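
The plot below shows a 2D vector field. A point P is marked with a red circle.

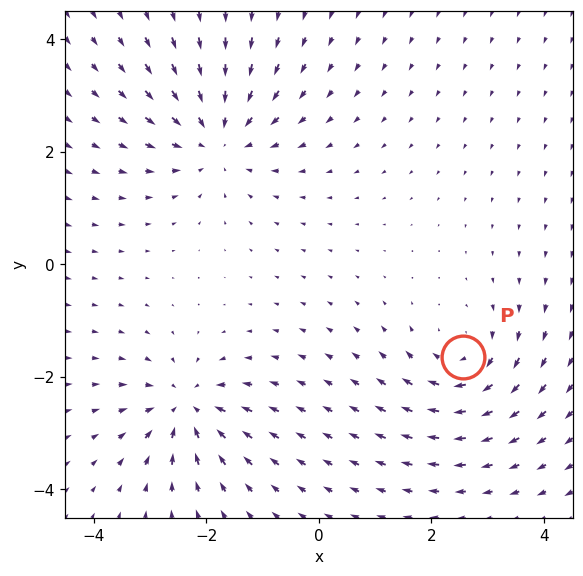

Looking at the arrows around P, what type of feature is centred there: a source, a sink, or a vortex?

At P (2.6, -1.6) the arrows circulate clockwise. Divergence ≈0, curl about -4 — near-zero divergence with nonzero curl is a vortex.

vortex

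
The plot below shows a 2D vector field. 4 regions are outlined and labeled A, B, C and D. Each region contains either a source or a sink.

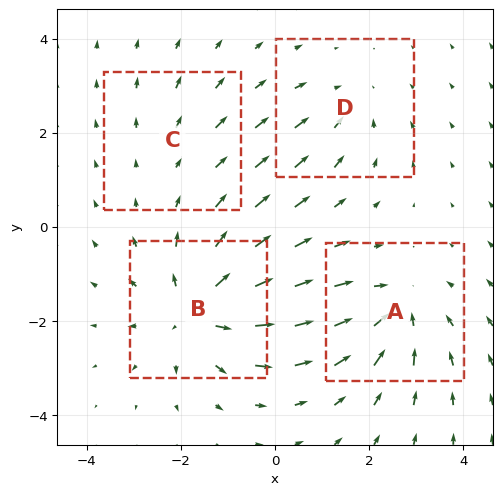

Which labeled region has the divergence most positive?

B

Divergence at each region's feature centre — A: about -4, B: about +6, C: about +2, D: about -3. Region B is most positive.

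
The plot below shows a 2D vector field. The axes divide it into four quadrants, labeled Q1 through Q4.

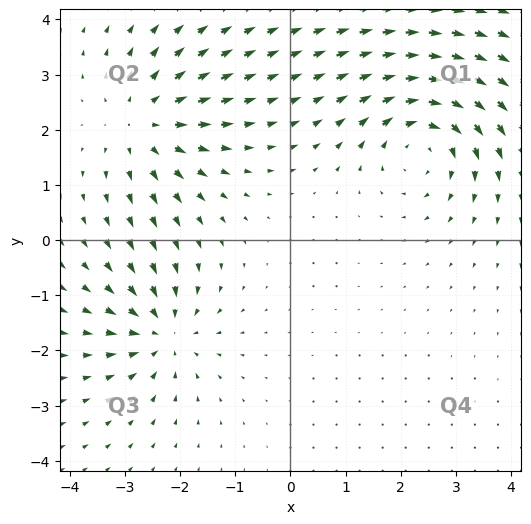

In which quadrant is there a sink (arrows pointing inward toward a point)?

The sink sits at approximately (-2.3, -1.7), which lies in quadrant Q3. The divergence there is about -4, negative as expected for a sink.

Q3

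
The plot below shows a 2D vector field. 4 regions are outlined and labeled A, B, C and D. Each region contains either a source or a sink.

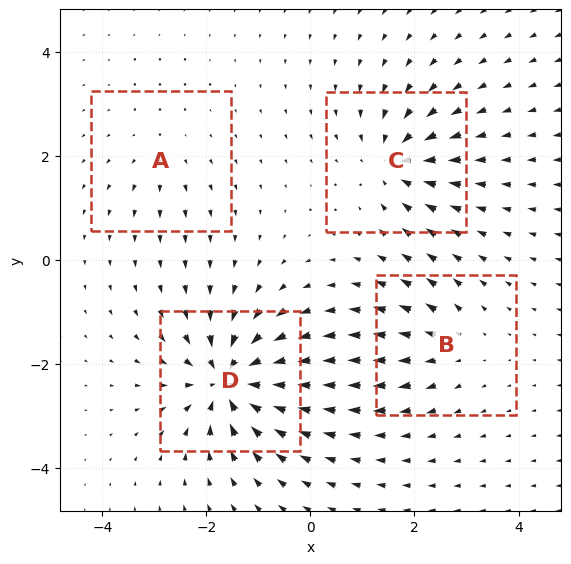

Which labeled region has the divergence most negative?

Divergence at each region's feature centre — A: about +3, B: about +4, C: about -6, D: about -9. Region D is most negative.

D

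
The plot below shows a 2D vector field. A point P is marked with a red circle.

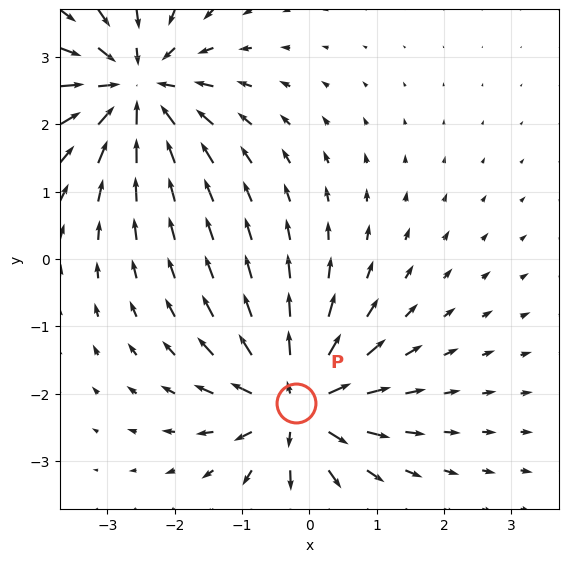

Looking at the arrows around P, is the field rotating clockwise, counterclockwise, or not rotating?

Near P at (-0.2, -2.1) the arrows show no circulation. The curl there is ≈0.

not rotating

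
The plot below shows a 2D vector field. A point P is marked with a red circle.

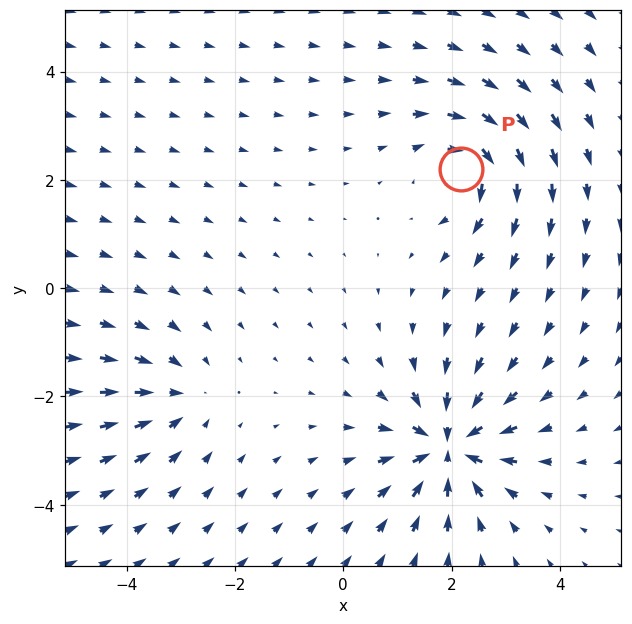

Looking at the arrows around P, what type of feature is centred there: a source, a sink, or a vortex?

vortex

At P (2.2, 2.2) the arrows circulate clockwise. Divergence ≈0, curl about -5 — near-zero divergence with nonzero curl is a vortex.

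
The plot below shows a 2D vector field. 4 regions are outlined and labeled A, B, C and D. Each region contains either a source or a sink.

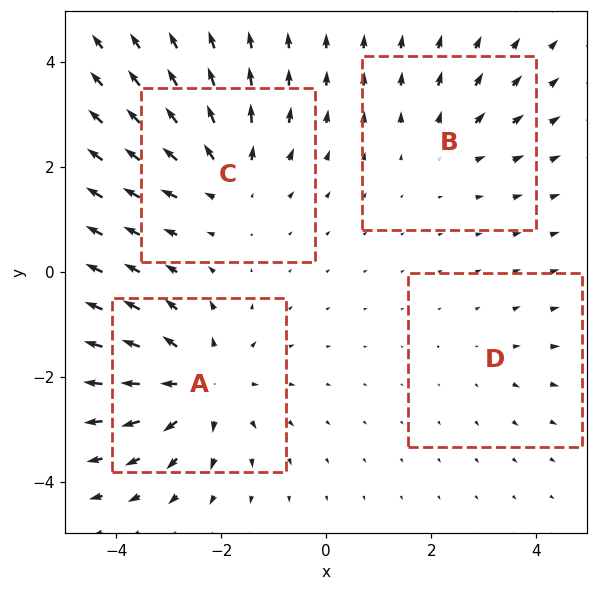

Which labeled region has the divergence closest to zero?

Divergence at each region's feature centre — A: about +6, B: about +3, C: about +5, D: about +2. Region D is closest to zero.

D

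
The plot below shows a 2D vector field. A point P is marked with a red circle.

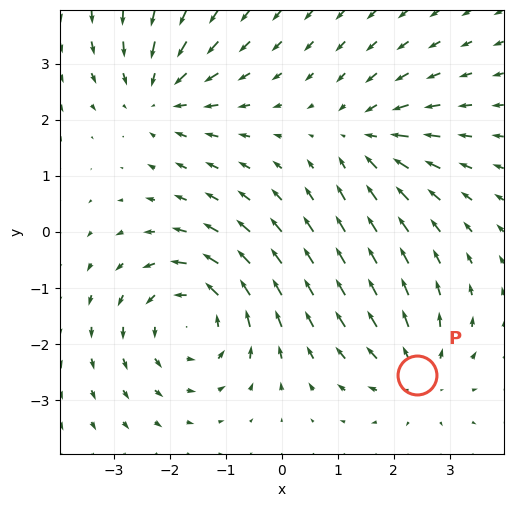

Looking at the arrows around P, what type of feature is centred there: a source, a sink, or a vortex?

source

At P (2.4, -2.6) the arrows spread outward. Divergence about +3, curl ≈0 — positive divergence with near-zero curl is a source.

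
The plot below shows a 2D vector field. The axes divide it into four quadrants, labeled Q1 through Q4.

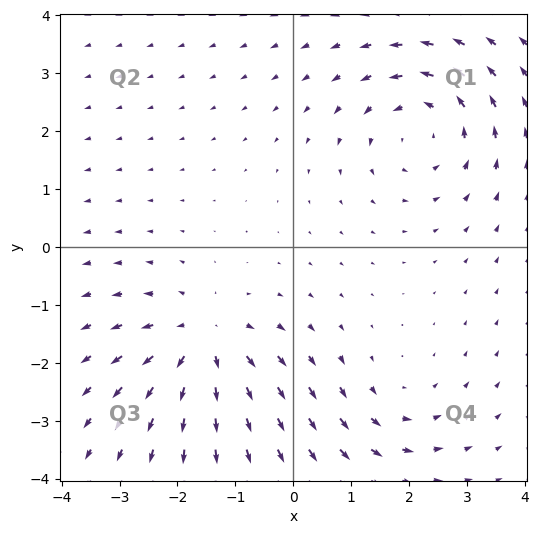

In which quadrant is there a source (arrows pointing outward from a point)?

The source sits at approximately (-1.6, -1.6), which lies in quadrant Q3. The divergence there is about +4, positive as expected for a source.

Q3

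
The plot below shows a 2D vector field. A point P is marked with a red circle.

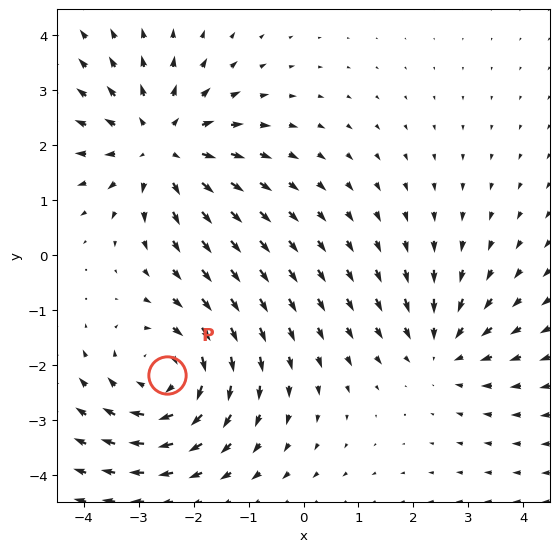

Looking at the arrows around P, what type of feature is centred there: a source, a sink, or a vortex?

vortex

At P (-2.5, -2.2) the arrows circulate clockwise. Divergence ≈0, curl about -4 — near-zero divergence with nonzero curl is a vortex.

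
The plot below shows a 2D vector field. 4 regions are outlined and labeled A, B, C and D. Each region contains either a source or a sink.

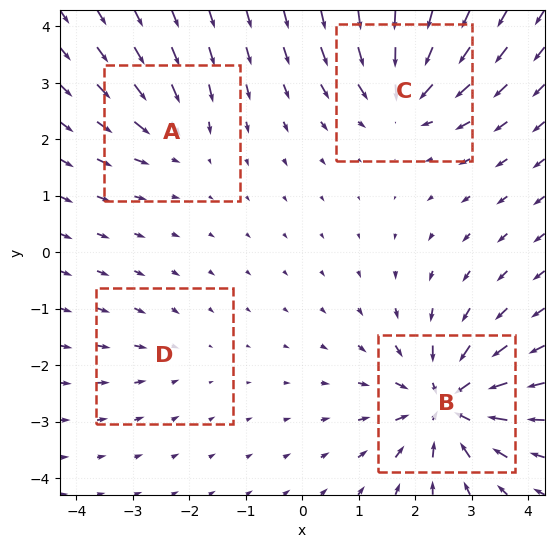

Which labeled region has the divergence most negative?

Divergence at each region's feature centre — A: about -3, B: about -8, C: about -6, D: about -2. Region B is most negative.

B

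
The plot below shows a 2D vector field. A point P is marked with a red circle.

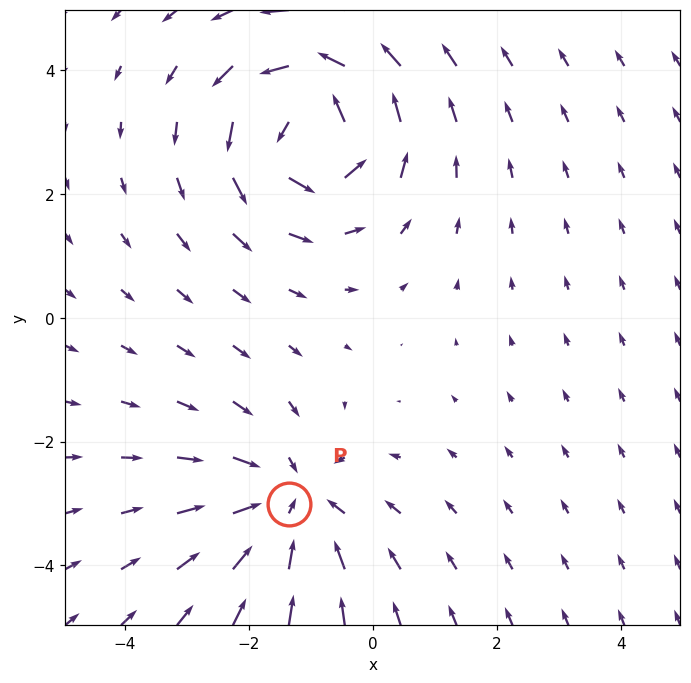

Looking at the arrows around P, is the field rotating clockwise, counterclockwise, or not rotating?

Near P at (-1.3, -3.0) the arrows show no circulation. The curl there is ≈0.

not rotating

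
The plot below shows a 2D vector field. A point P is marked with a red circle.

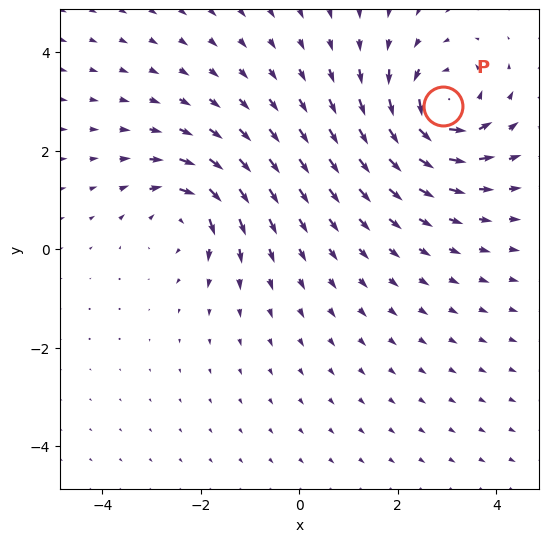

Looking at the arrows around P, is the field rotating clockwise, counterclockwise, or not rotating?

Near P at (2.9, 2.9) the arrows circulate counterclockwise. The curl (z-component) there is about +5; positive curl means counterclockwise rotation.

counterclockwise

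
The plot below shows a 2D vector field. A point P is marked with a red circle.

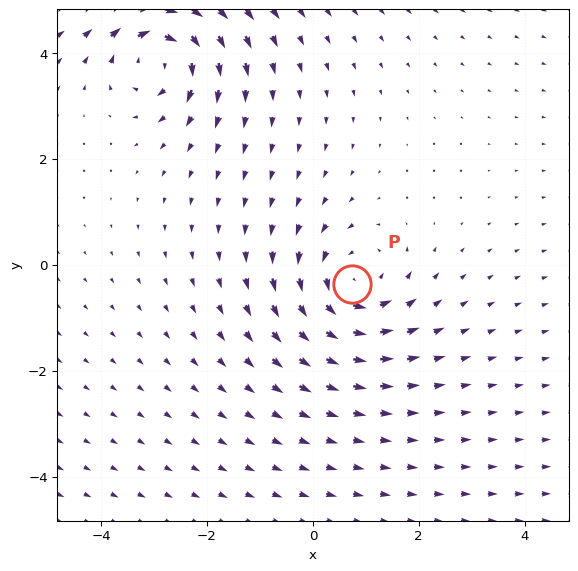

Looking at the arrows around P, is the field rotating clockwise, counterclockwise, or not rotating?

counterclockwise

Near P at (0.7, -0.4) the arrows circulate counterclockwise. The curl (z-component) there is about +3; positive curl means counterclockwise rotation.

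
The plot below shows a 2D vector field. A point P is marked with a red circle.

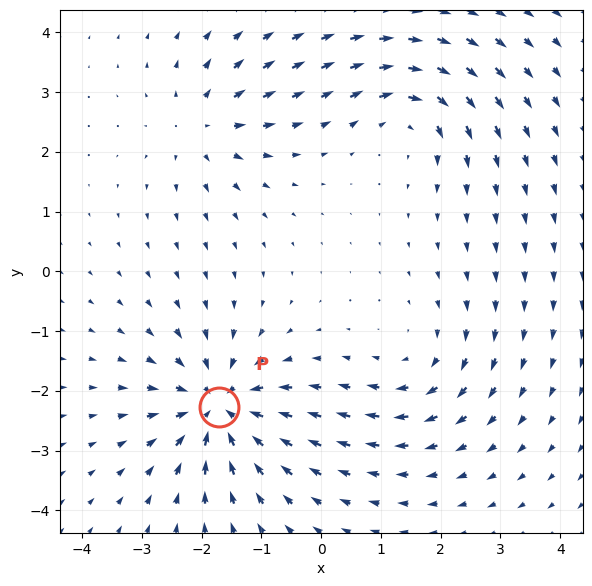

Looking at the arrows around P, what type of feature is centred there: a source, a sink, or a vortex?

At P (-1.7, -2.3) the arrows converge inward. Divergence about -6, curl ≈0 — negative divergence with near-zero curl is a sink.

sink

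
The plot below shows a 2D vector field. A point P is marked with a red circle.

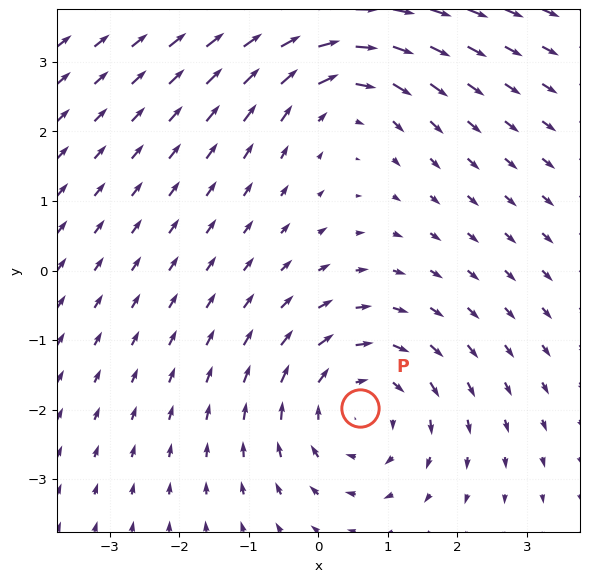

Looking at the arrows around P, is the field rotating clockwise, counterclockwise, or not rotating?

clockwise

Near P at (0.6, -2.0) the arrows circulate clockwise. The curl (z-component) there is about -3; negative curl means clockwise rotation.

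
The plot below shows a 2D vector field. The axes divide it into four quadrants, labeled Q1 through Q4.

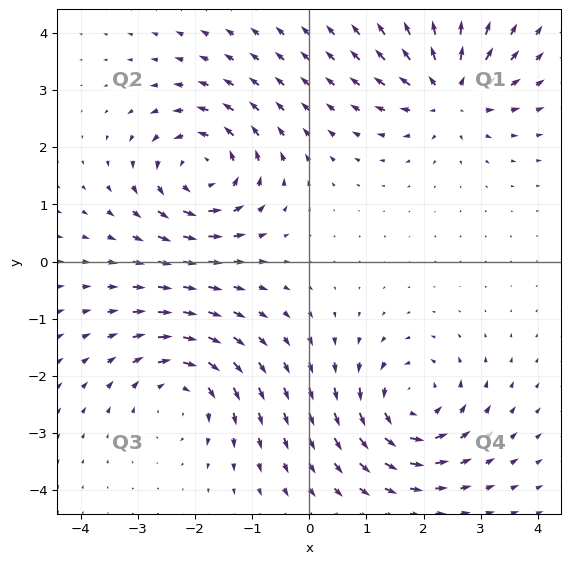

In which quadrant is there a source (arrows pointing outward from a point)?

The source sits at approximately (2.5, 3.0), which lies in quadrant Q1. The divergence there is about +6, positive as expected for a source.

Q1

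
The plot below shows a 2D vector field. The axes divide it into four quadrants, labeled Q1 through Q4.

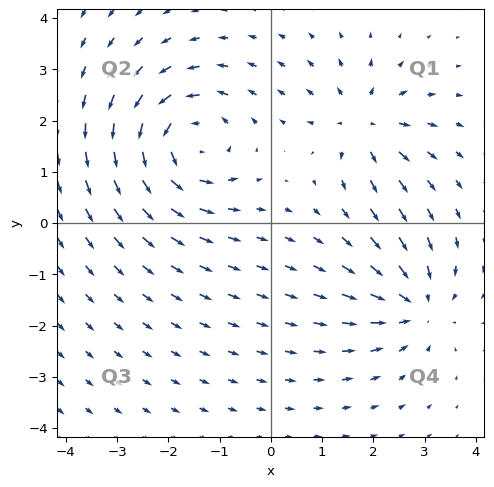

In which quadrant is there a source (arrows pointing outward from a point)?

Q1

The source sits at approximately (1.8, 1.9), which lies in quadrant Q1. The divergence there is about +4, positive as expected for a source.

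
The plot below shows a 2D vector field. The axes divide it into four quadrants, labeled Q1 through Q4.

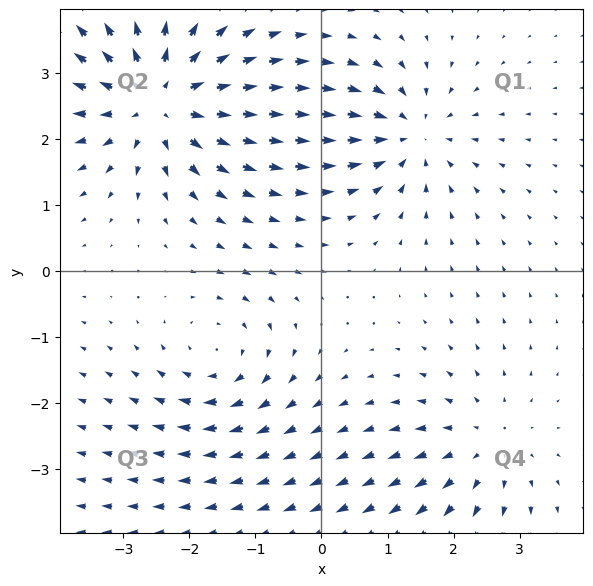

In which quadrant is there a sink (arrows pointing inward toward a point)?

The sink sits at approximately (1.3, 2.1), which lies in quadrant Q1. The divergence there is about -4, negative as expected for a sink.

Q1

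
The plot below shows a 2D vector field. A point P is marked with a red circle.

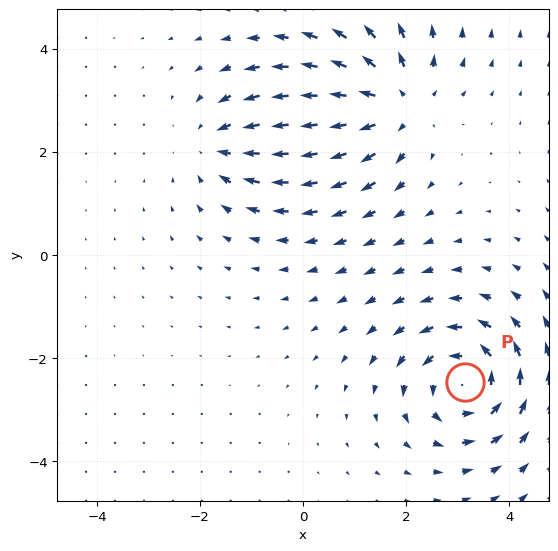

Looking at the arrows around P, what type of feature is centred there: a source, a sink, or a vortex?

At P (3.2, -2.5) the arrows circulate counterclockwise. Divergence ≈0, curl about +5 — near-zero divergence with nonzero curl is a vortex.

vortex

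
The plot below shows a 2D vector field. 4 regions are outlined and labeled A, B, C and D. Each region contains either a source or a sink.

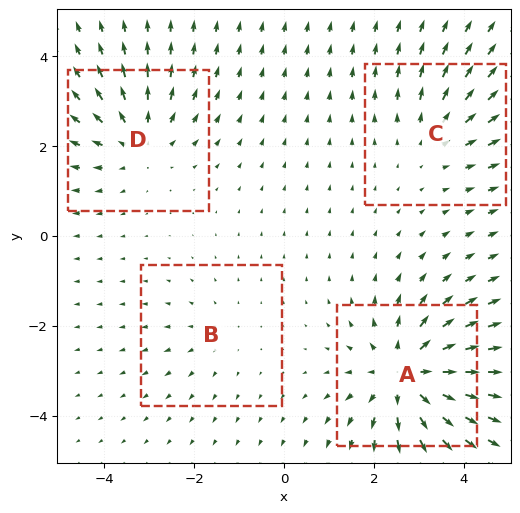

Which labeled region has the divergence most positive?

A

Divergence at each region's feature centre — A: about +7, B: about +2, C: about +3, D: about +4. Region A is most positive.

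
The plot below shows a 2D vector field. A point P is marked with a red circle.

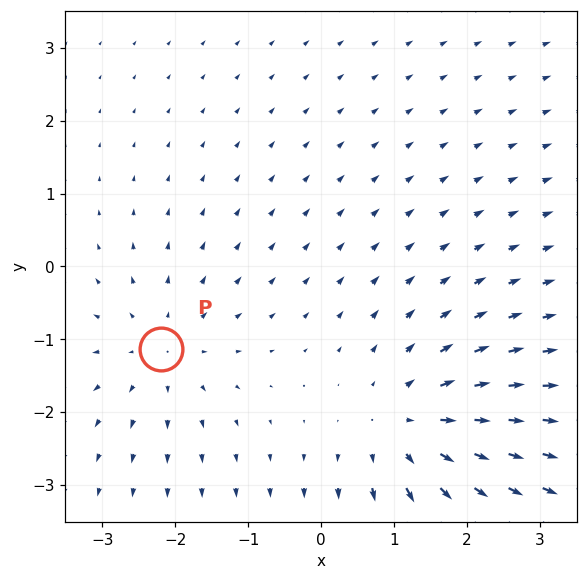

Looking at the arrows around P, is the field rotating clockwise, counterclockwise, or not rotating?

Near P at (-2.2, -1.1) the arrows show no circulation. The curl there is ≈0.

not rotating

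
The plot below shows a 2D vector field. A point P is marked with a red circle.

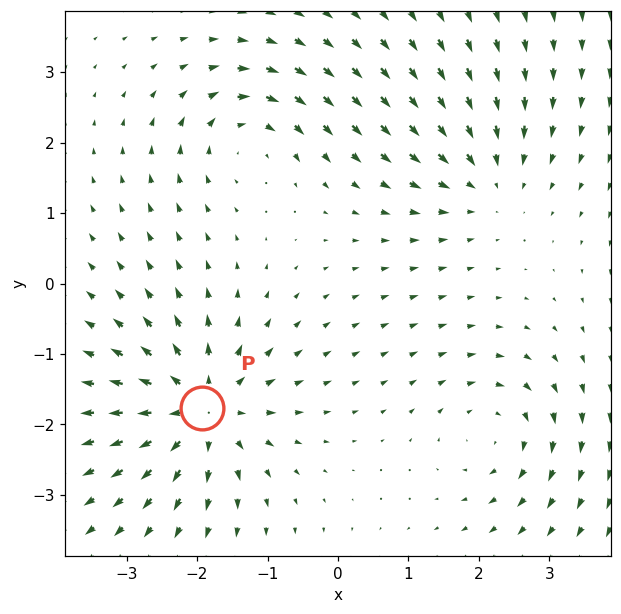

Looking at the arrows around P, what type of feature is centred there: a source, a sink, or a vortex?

At P (-1.9, -1.8) the arrows spread outward. Divergence about +5, curl ≈0 — positive divergence with near-zero curl is a source.

source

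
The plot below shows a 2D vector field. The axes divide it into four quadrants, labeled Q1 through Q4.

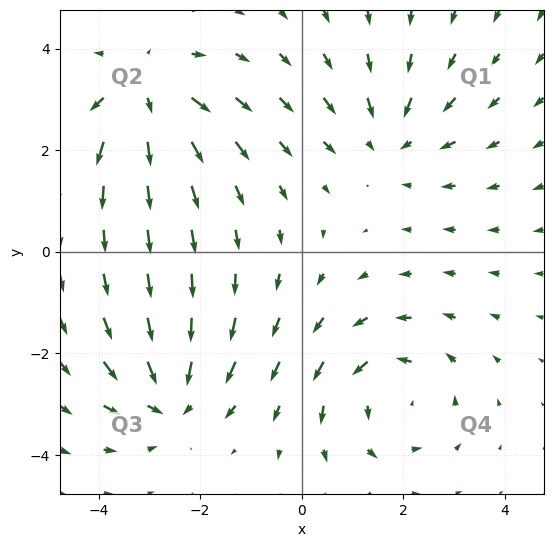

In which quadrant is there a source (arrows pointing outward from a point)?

The source sits at approximately (-3.1, 3.2), which lies in quadrant Q2. The divergence there is about +5, positive as expected for a source.

Q2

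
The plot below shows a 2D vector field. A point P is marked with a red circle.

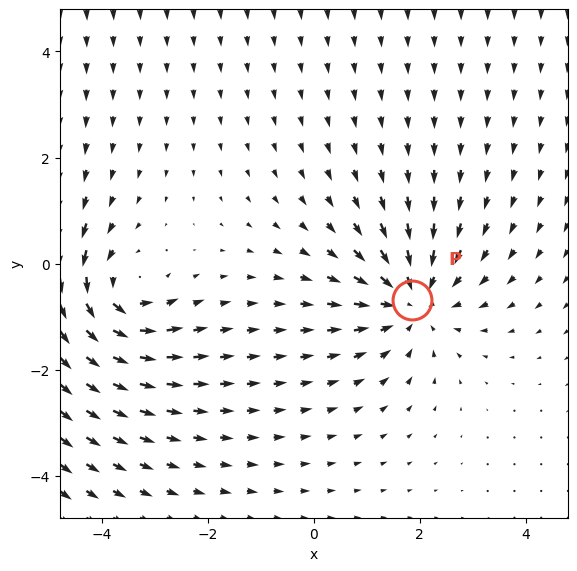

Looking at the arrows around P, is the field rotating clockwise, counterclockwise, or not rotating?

Near P at (1.9, -0.7) the arrows show no circulation. The curl there is ≈0.

not rotating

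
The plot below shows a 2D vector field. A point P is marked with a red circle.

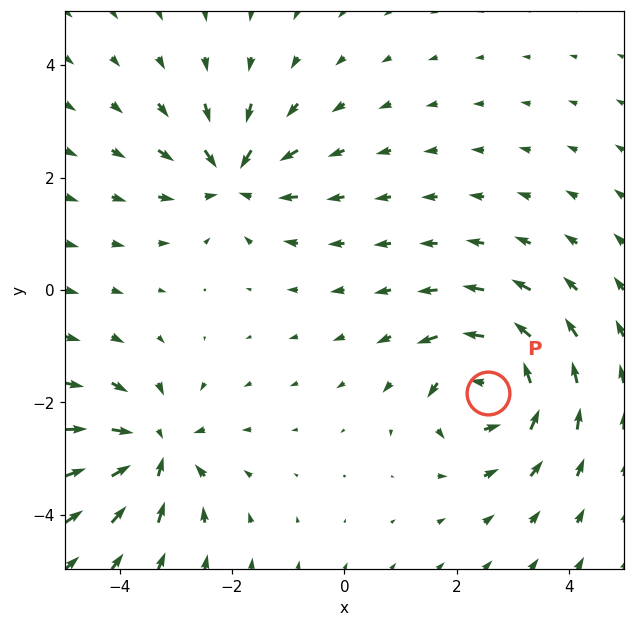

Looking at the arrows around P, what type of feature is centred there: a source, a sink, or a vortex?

vortex

At P (2.6, -1.8) the arrows circulate counterclockwise. Divergence ≈0, curl about +4 — near-zero divergence with nonzero curl is a vortex.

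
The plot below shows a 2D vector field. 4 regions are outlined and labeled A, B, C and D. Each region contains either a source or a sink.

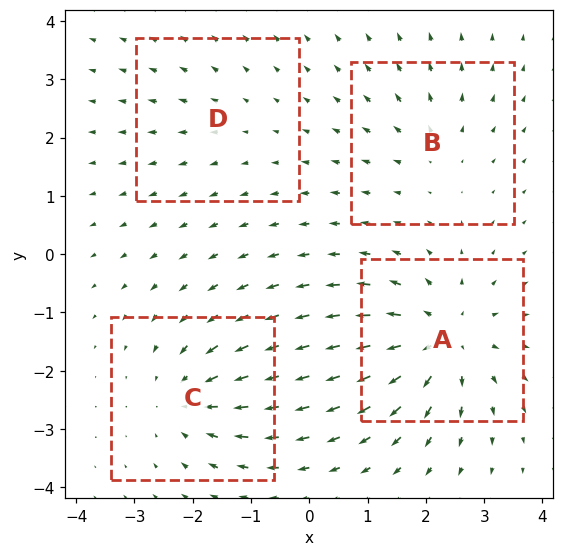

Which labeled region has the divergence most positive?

A

Divergence at each region's feature centre — A: about +7, B: about +3, C: about -5, D: about +2. Region A is most positive.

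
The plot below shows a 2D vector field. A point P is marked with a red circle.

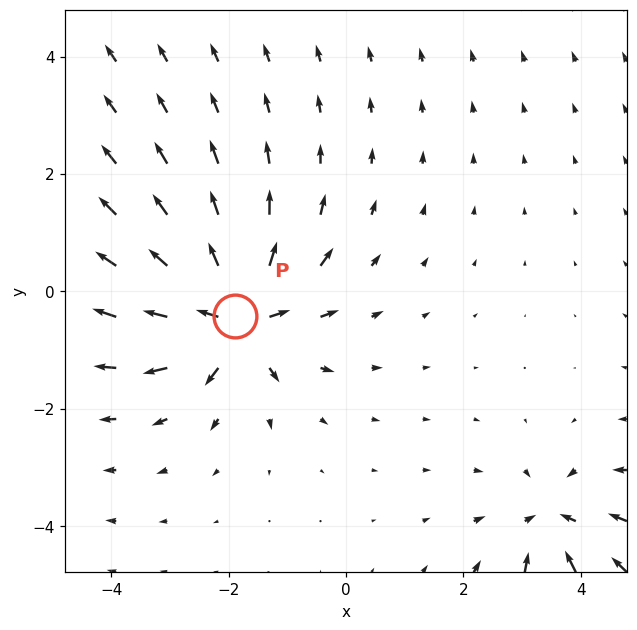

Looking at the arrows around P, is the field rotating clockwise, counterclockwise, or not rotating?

not rotating

Near P at (-1.9, -0.4) the arrows show no circulation. The curl there is ≈0.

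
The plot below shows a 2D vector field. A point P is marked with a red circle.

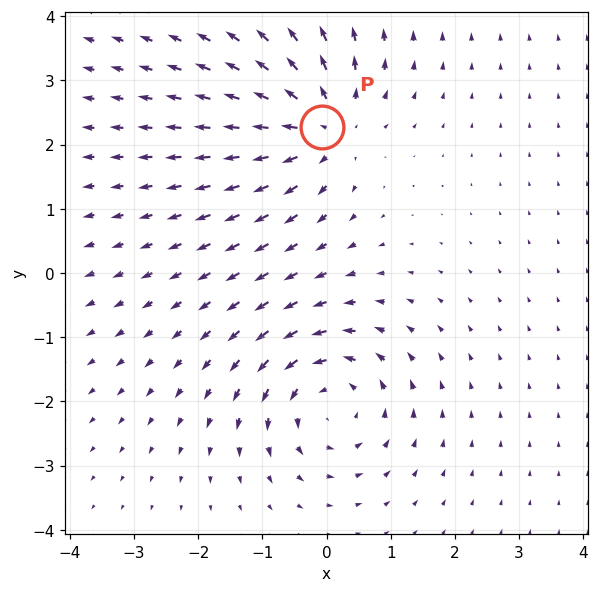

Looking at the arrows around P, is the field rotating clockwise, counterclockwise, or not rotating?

not rotating

Near P at (-0.1, 2.3) the arrows show no circulation. The curl there is ≈0.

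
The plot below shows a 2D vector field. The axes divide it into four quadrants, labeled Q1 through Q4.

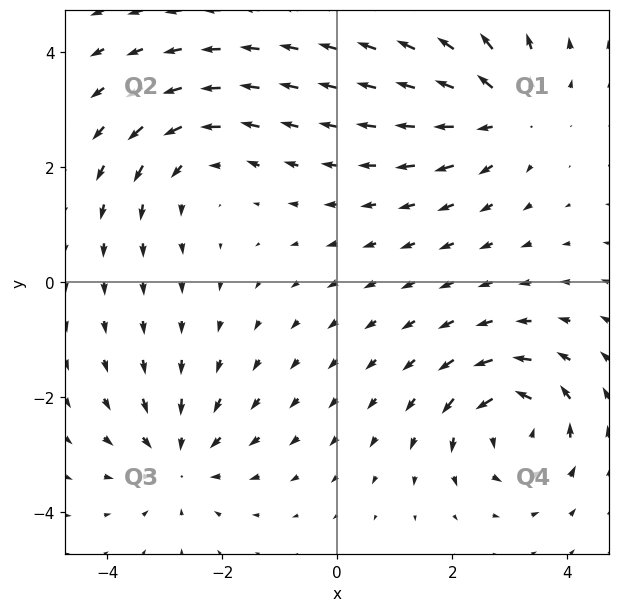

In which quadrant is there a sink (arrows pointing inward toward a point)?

Q3

The sink sits at approximately (-2.7, -3.1), which lies in quadrant Q3. The divergence there is about -3, negative as expected for a sink.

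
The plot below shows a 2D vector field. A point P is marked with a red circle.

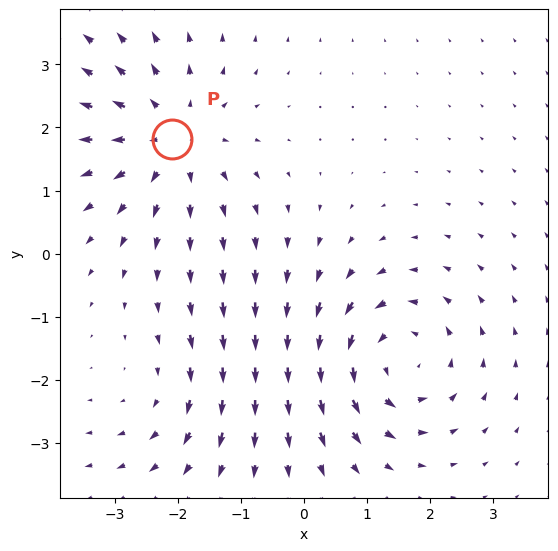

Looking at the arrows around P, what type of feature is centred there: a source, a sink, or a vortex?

source

At P (-2.1, 1.8) the arrows spread outward. Divergence about +4, curl ≈0 — positive divergence with near-zero curl is a source.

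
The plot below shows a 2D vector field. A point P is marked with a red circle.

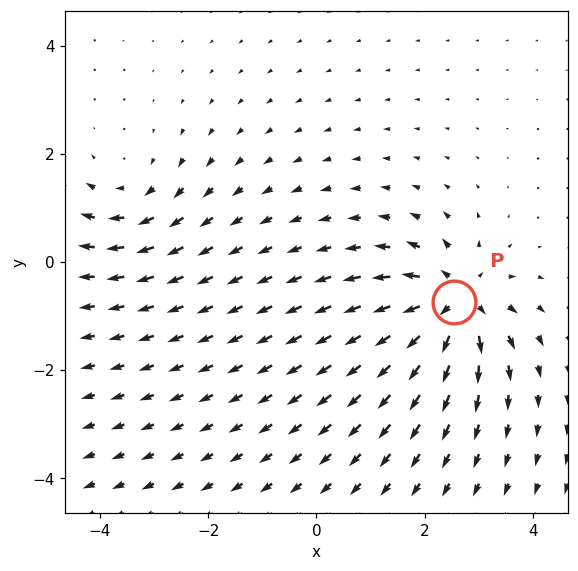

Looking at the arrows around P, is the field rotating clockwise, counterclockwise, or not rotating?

not rotating

Near P at (2.5, -0.7) the arrows show no circulation. The curl there is ≈0.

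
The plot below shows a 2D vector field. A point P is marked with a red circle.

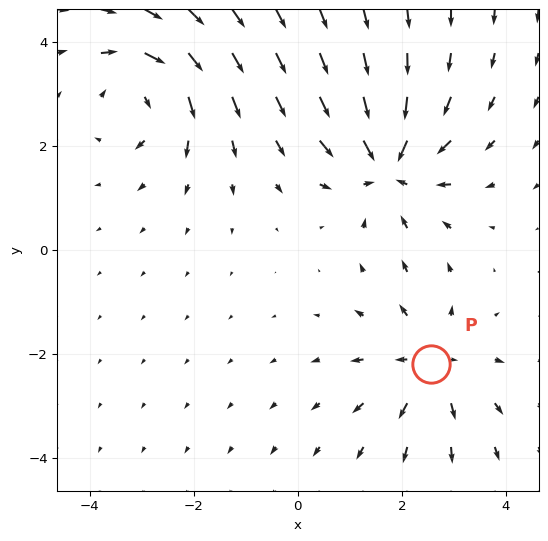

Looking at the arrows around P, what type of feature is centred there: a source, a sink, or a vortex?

At P (2.6, -2.2) the arrows spread outward. Divergence about +4, curl ≈0 — positive divergence with near-zero curl is a source.

source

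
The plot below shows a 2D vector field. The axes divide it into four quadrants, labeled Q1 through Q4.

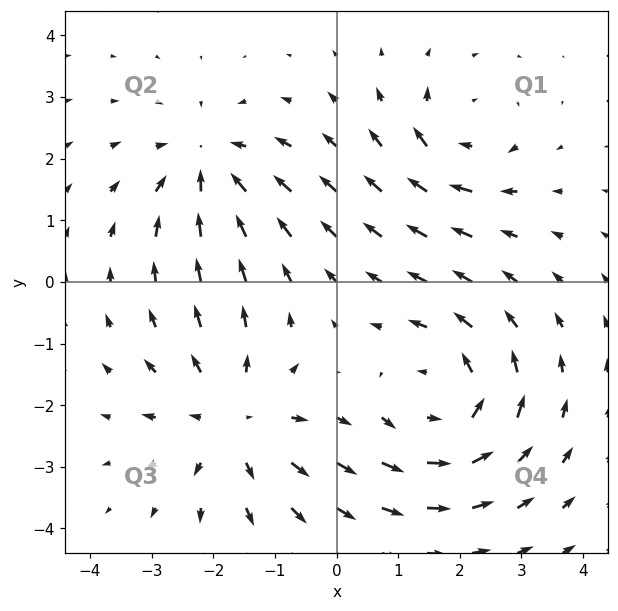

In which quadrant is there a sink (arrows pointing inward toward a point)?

The sink sits at approximately (-2.1, 1.9), which lies in quadrant Q2. The divergence there is about -4, negative as expected for a sink.

Q2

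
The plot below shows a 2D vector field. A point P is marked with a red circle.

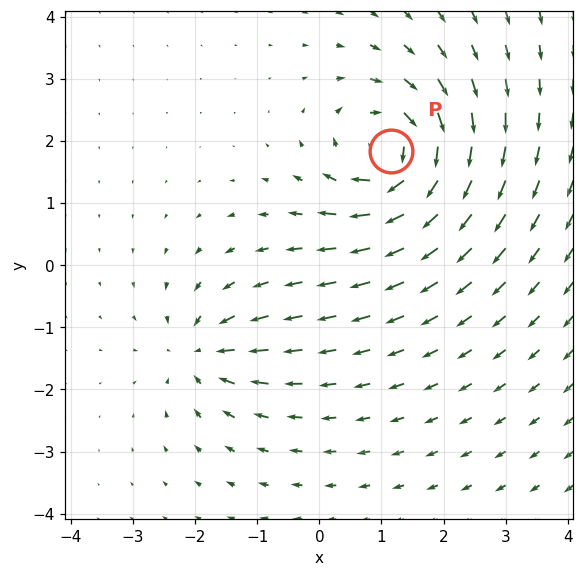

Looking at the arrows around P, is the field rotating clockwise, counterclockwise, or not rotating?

Near P at (1.2, 1.8) the arrows circulate clockwise. The curl (z-component) there is about -6; negative curl means clockwise rotation.

clockwise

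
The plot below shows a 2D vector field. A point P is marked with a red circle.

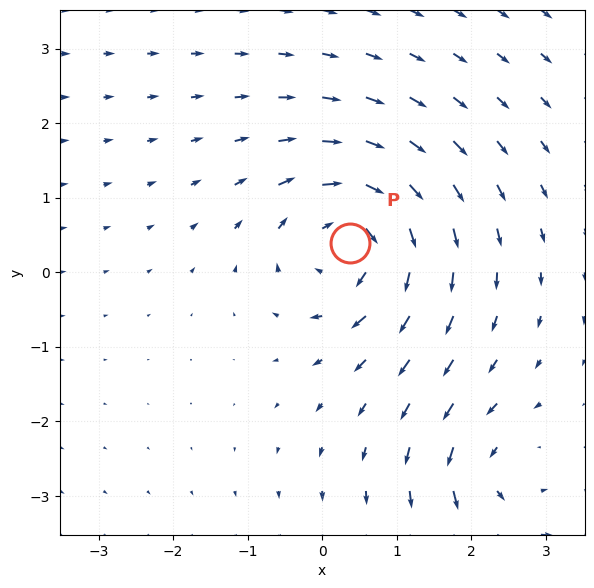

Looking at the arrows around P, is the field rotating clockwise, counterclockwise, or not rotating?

Near P at (0.4, 0.4) the arrows circulate clockwise. The curl (z-component) there is about -6; negative curl means clockwise rotation.

clockwise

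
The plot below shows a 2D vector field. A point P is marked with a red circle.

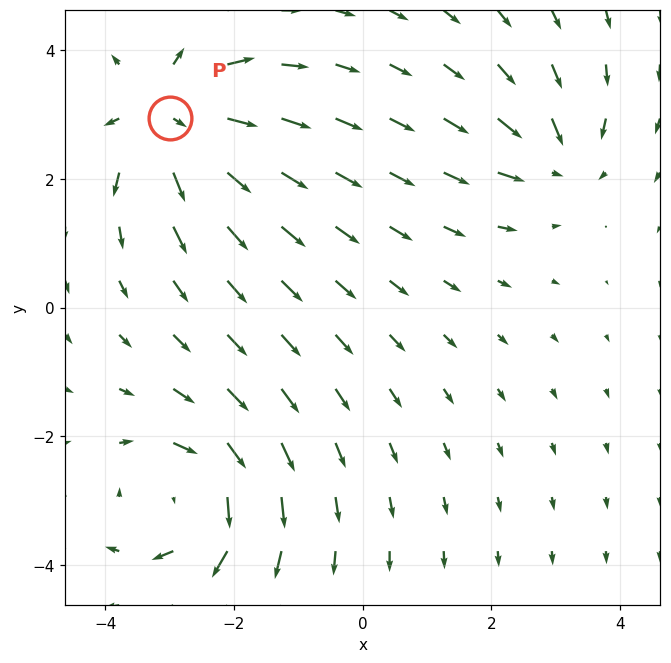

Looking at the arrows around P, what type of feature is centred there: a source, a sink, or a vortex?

At P (-3.0, 3.0) the arrows spread outward. Divergence about +6, curl ≈0 — positive divergence with near-zero curl is a source.

source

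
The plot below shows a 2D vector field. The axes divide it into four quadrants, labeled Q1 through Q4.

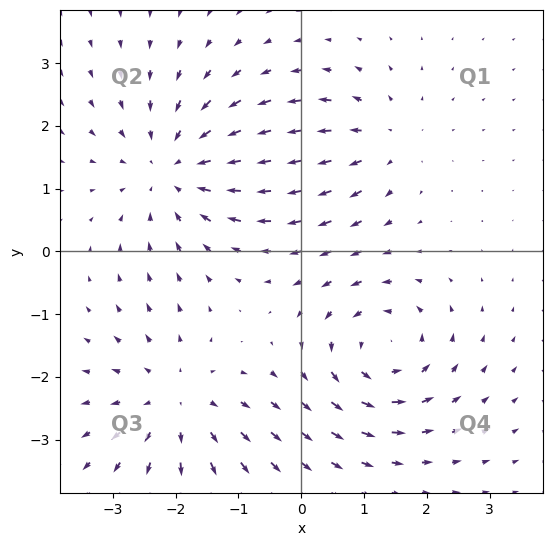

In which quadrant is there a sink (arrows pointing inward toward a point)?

Q2

The sink sits at approximately (-2.0, 1.3), which lies in quadrant Q2. The divergence there is about -4, negative as expected for a sink.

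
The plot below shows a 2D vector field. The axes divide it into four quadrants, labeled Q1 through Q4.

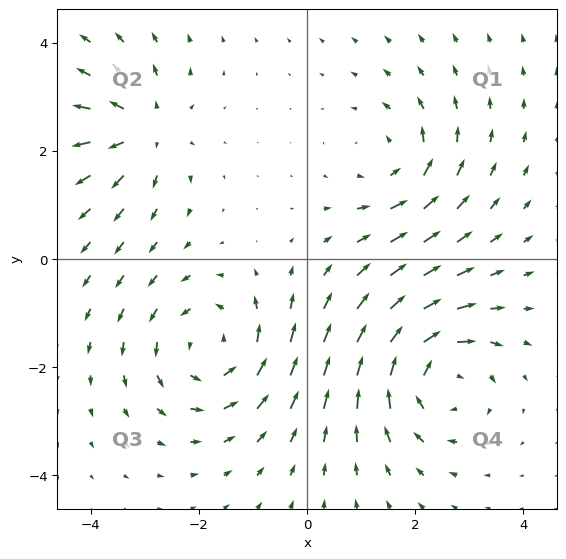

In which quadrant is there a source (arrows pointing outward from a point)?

Q2

The source sits at approximately (-3.0, 2.4), which lies in quadrant Q2. The divergence there is about +4, positive as expected for a source.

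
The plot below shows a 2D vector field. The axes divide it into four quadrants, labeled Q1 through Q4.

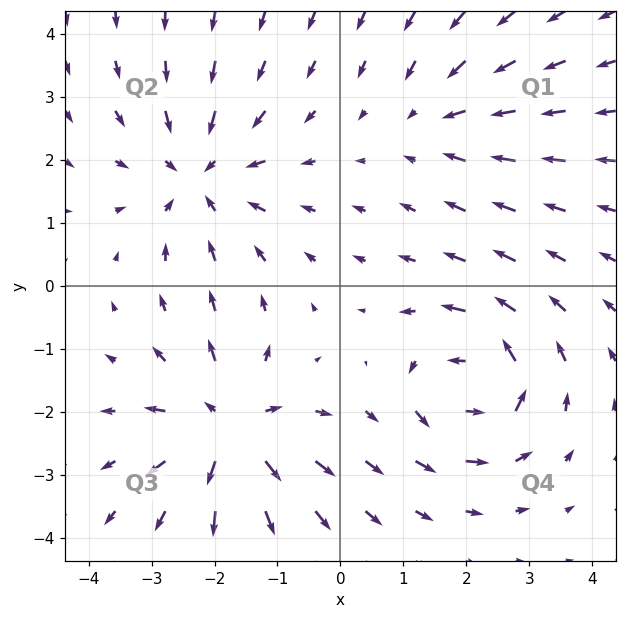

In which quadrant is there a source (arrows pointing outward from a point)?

The source sits at approximately (-1.8, -2.3), which lies in quadrant Q3. The divergence there is about +6, positive as expected for a source.

Q3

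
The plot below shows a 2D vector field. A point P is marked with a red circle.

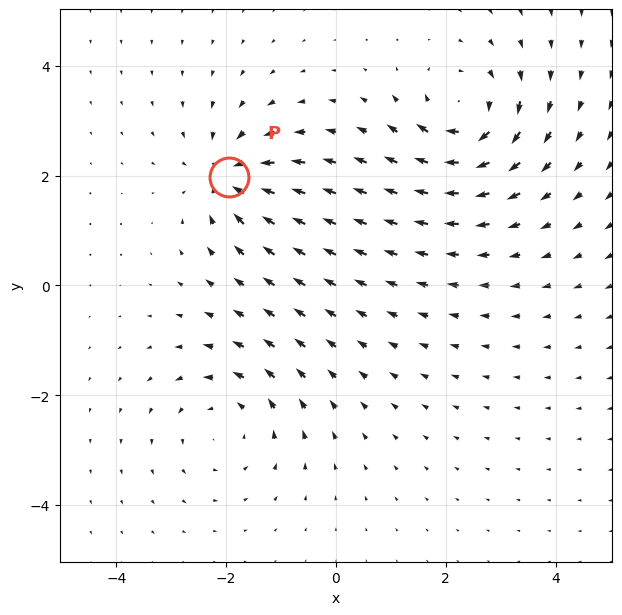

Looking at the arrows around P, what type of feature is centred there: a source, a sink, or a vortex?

sink

At P (-1.9, 2.0) the arrows converge inward. Divergence about -5, curl ≈0 — negative divergence with near-zero curl is a sink.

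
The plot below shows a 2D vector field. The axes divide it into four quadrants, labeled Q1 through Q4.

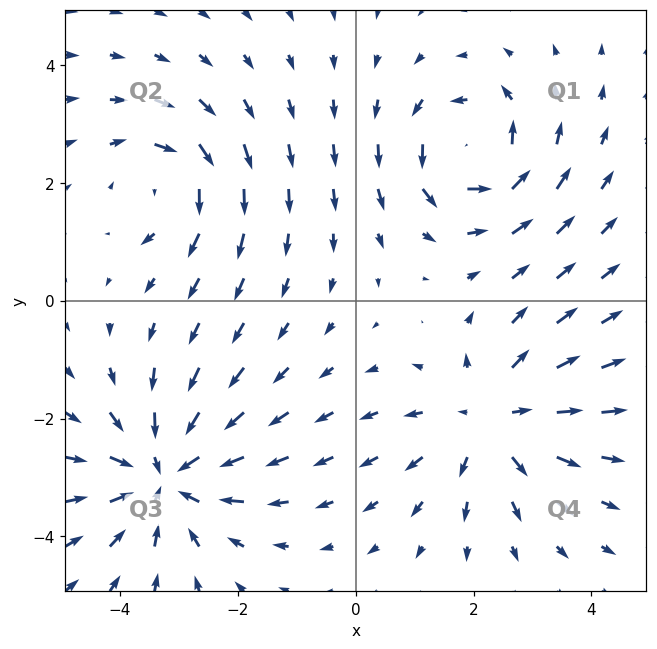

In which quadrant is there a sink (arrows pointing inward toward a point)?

Q3

The sink sits at approximately (-3.2, -3.0), which lies in quadrant Q3. The divergence there is about -5, negative as expected for a sink.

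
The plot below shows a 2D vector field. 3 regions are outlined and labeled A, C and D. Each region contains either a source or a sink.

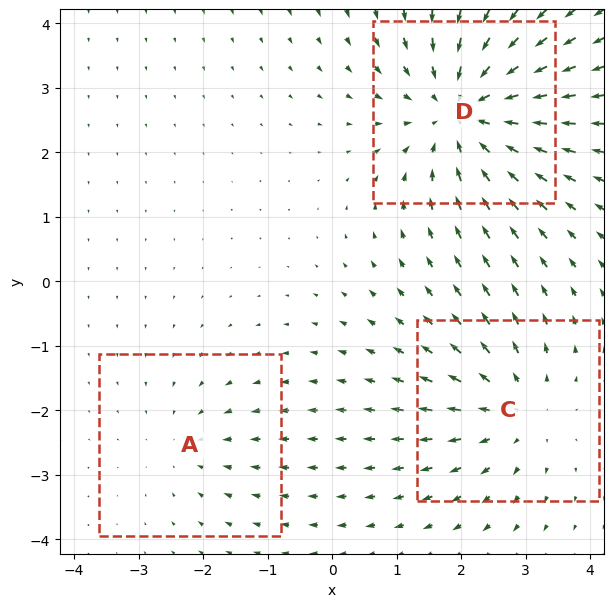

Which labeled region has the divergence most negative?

D

Divergence at each region's feature centre — A: about -2, C: about +3, D: about -5. Region D is most negative.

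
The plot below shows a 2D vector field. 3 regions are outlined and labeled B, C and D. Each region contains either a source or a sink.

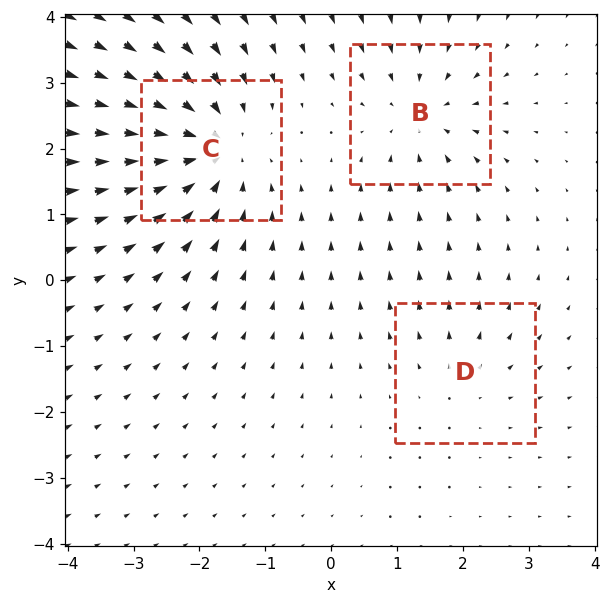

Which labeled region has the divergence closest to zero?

Divergence at each region's feature centre — B: about -3, C: about -5, D: about +2. Region D is closest to zero.

D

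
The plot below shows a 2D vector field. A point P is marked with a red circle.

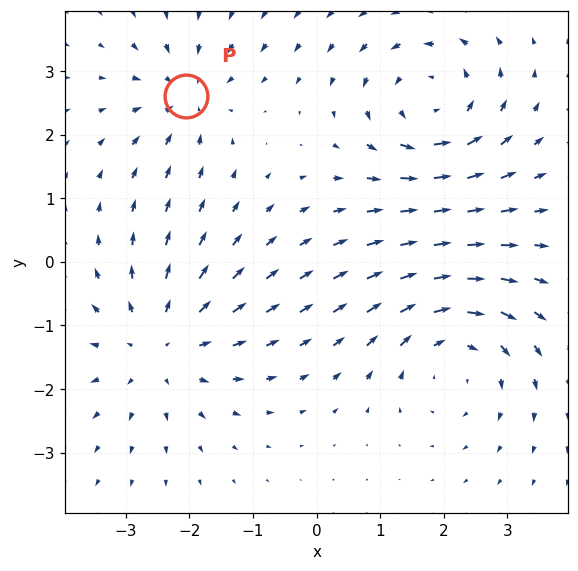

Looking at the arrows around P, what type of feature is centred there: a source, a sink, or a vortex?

At P (-2.1, 2.6) the arrows converge inward. Divergence about -4, curl ≈0 — negative divergence with near-zero curl is a sink.

sink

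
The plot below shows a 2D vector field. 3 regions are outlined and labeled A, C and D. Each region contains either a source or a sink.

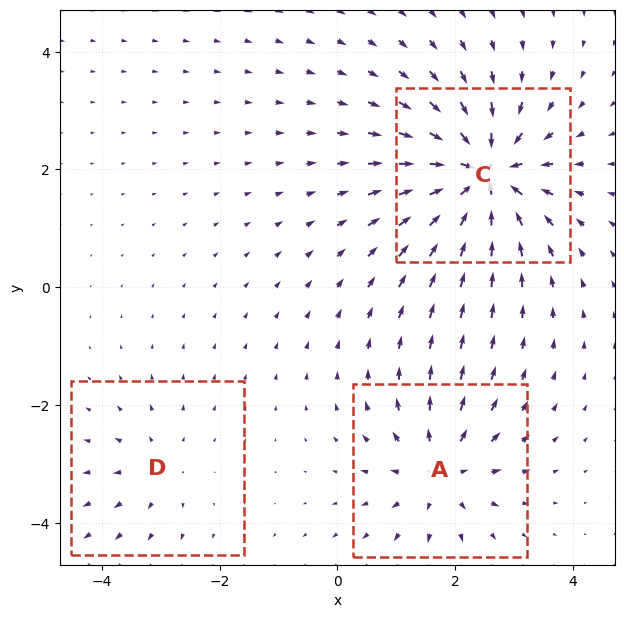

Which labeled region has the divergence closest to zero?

D

Divergence at each region's feature centre — A: about +4, C: about -7, D: about +2. Region D is closest to zero.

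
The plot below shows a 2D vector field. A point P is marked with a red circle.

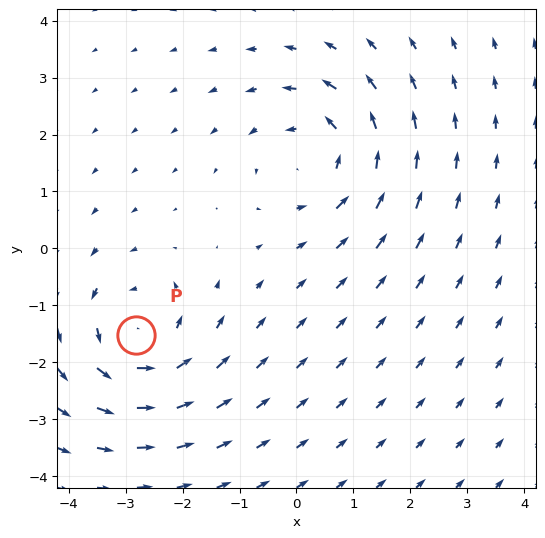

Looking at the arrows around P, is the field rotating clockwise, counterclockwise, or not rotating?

counterclockwise

Near P at (-2.8, -1.5) the arrows circulate counterclockwise. The curl (z-component) there is about +3; positive curl means counterclockwise rotation.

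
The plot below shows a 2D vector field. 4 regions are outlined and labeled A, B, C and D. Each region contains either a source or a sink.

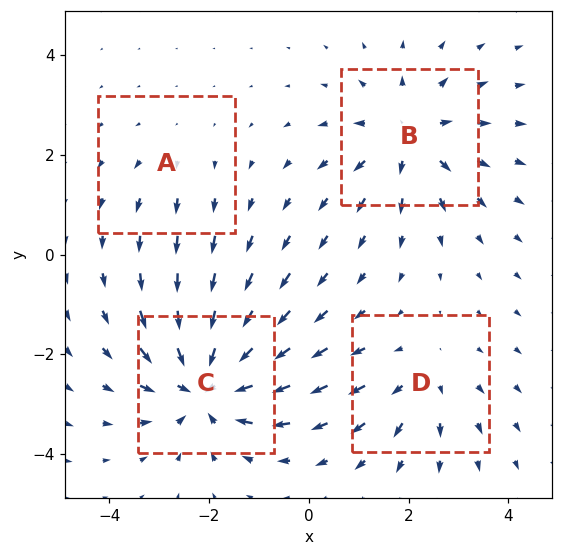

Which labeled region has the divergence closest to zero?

Divergence at each region's feature centre — A: about +2, B: about +5, C: about -7, D: about +3. Region A is closest to zero.

A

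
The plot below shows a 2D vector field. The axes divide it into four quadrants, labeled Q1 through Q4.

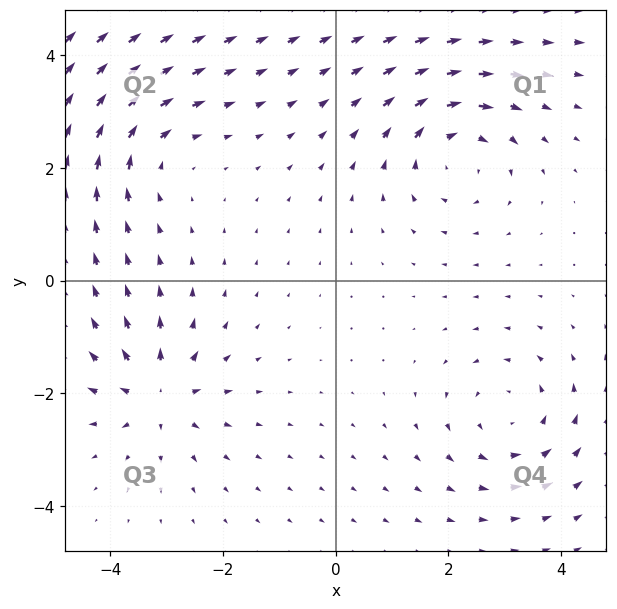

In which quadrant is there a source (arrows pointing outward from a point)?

Q3

The source sits at approximately (-3.1, -2.0), which lies in quadrant Q3. The divergence there is about +4, positive as expected for a source.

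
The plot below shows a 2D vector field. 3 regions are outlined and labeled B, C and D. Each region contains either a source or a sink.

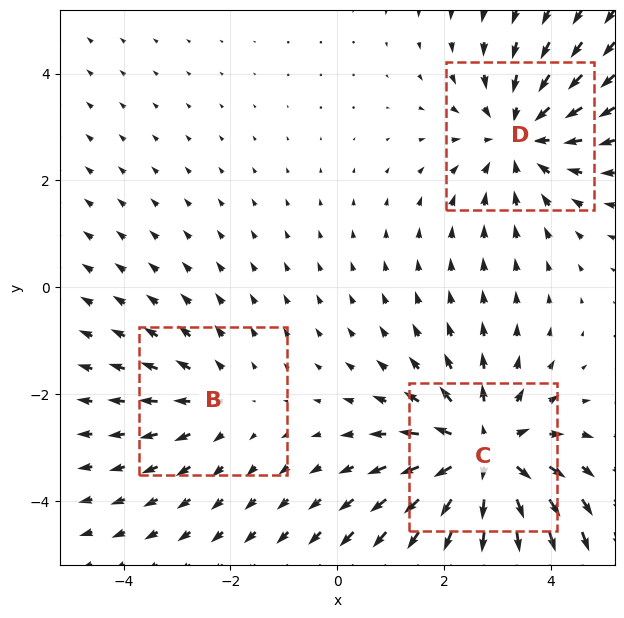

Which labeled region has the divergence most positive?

Divergence at each region's feature centre — B: about +2, C: about +4, D: about -3. Region C is most positive.

C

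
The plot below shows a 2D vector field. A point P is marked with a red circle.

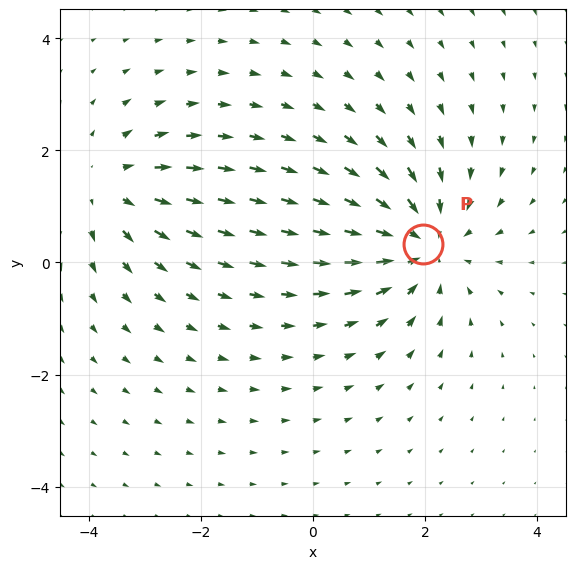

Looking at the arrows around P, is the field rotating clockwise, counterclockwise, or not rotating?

not rotating

Near P at (2.0, 0.3) the arrows show no circulation. The curl there is ≈0.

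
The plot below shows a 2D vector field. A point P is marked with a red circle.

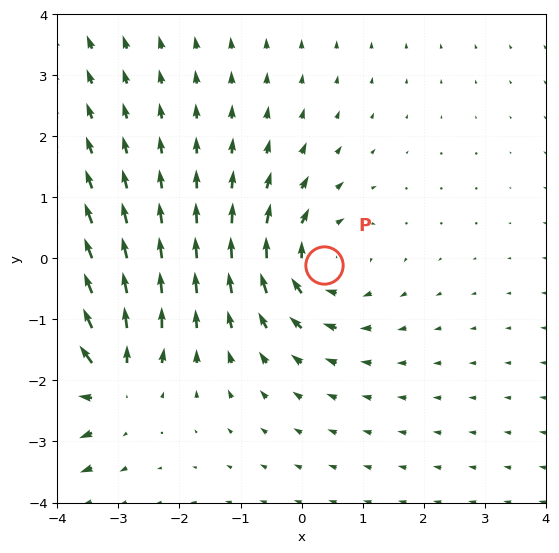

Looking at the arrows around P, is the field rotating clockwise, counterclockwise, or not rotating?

Near P at (0.4, -0.1) the arrows circulate clockwise. The curl (z-component) there is about -3; negative curl means clockwise rotation.

clockwise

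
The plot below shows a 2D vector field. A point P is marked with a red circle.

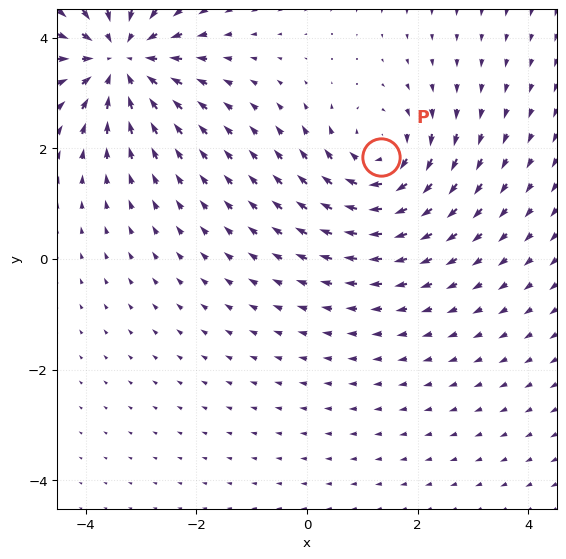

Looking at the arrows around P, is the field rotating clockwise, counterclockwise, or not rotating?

clockwise

Near P at (1.3, 1.8) the arrows circulate clockwise. The curl (z-component) there is about -3; negative curl means clockwise rotation.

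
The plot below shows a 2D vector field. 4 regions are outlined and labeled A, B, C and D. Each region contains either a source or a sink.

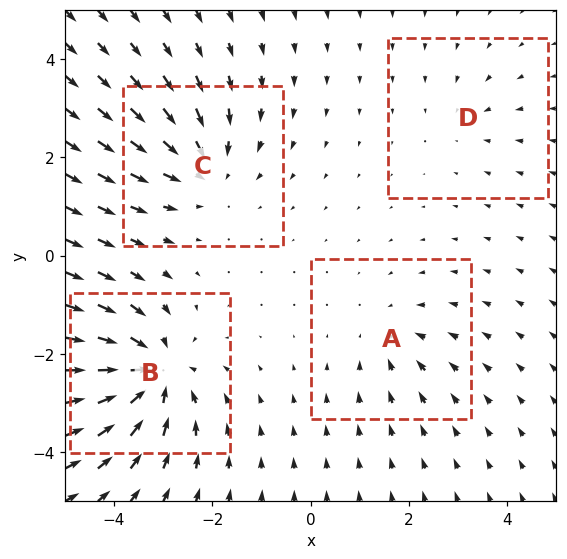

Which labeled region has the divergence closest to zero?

Divergence at each region's feature centre — A: about -3, B: about -7, C: about -5, D: about -2. Region D is closest to zero.

D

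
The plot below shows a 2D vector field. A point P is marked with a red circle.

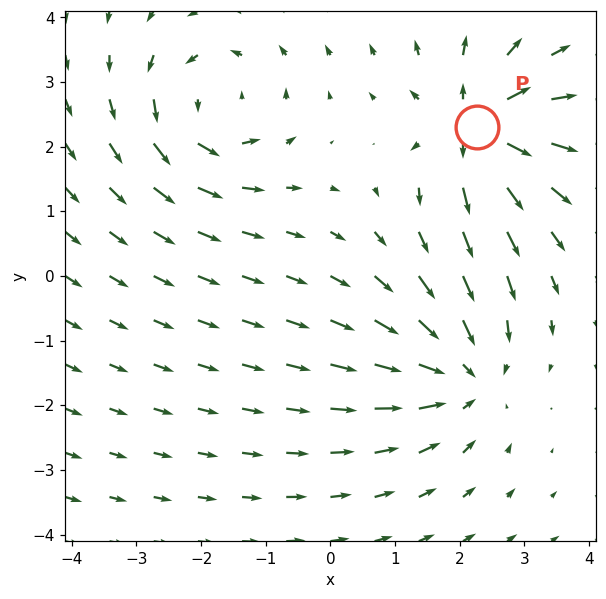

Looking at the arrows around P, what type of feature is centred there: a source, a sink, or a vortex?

At P (2.3, 2.3) the arrows spread outward. Divergence about +6, curl ≈0 — positive divergence with near-zero curl is a source.

source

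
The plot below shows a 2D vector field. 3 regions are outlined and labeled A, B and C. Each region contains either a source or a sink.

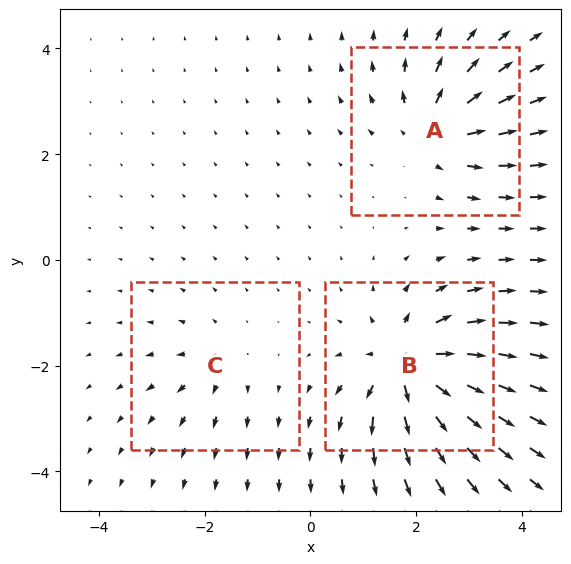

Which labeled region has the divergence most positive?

Divergence at each region's feature centre — A: about +4, B: about +6, C: about +2. Region B is most positive.

B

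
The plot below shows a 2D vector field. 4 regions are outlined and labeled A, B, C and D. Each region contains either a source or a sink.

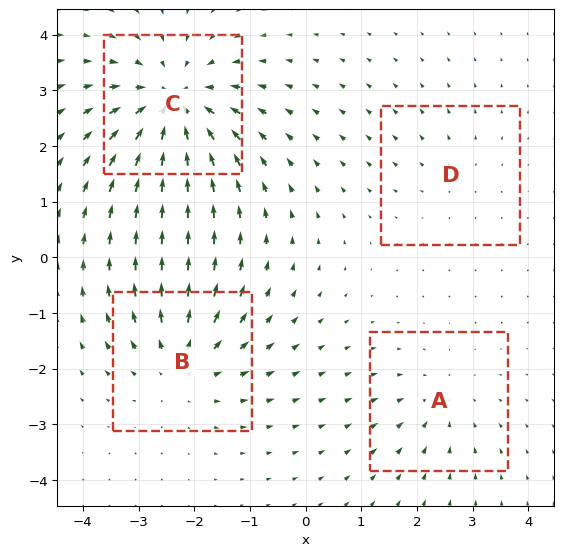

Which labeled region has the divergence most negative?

C

Divergence at each region's feature centre — A: about -3, B: about +4, C: about -6, D: about +2. Region C is most negative.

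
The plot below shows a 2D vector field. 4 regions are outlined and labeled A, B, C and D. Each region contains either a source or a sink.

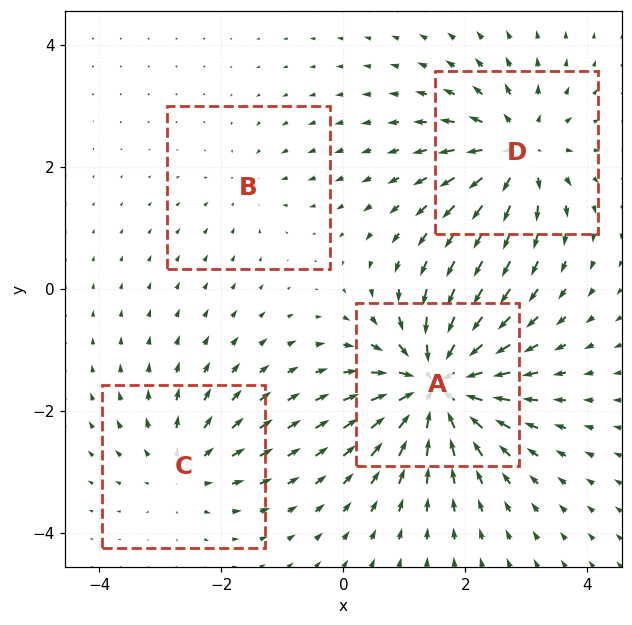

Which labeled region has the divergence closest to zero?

Divergence at each region's feature centre — A: about -9, B: about -2, C: about +4, D: about +6. Region B is closest to zero.

B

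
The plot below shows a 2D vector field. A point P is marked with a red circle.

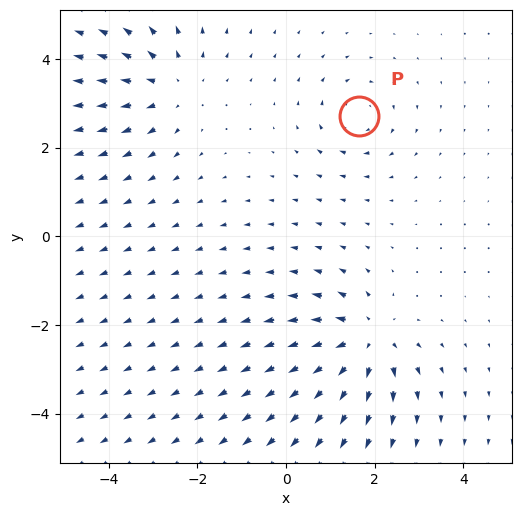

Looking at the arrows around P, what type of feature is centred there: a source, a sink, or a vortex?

vortex

At P (1.6, 2.7) the arrows circulate clockwise. Divergence ≈0, curl about -3 — near-zero divergence with nonzero curl is a vortex.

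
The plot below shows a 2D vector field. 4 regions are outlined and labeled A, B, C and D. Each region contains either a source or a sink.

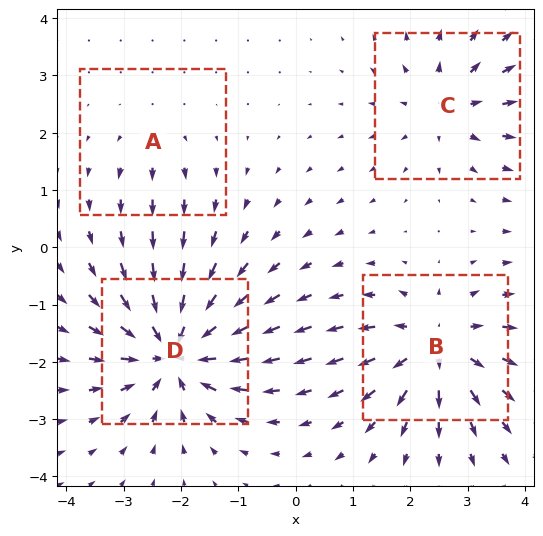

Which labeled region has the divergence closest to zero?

A

Divergence at each region's feature centre — A: about +2, B: about +6, C: about +4, D: about -8. Region A is closest to zero.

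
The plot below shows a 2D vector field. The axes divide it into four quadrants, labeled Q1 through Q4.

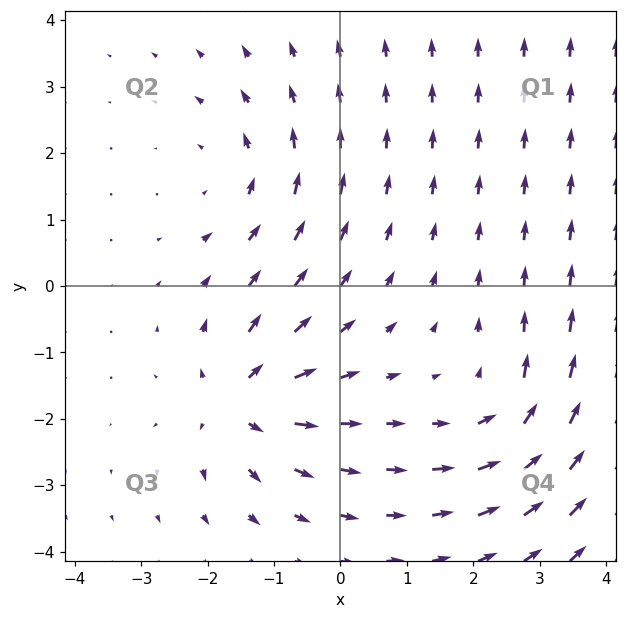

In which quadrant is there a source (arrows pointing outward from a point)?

Q3

The source sits at approximately (-1.5, -1.8), which lies in quadrant Q3. The divergence there is about +5, positive as expected for a source.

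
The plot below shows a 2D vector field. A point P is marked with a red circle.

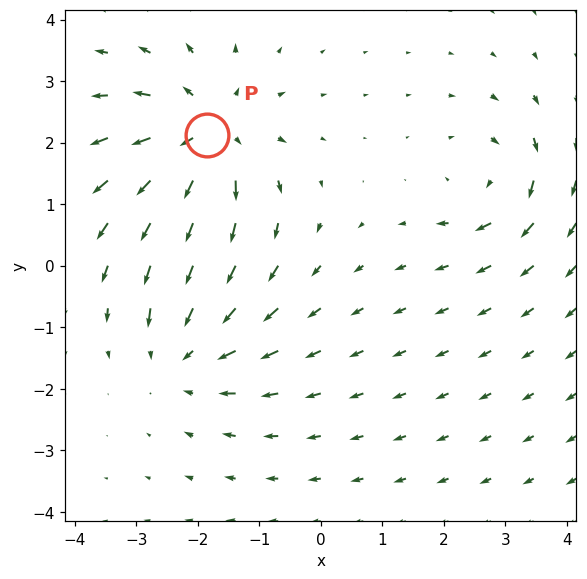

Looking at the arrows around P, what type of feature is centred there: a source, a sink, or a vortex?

At P (-1.8, 2.1) the arrows spread outward. Divergence about +4, curl ≈0 — positive divergence with near-zero curl is a source.

source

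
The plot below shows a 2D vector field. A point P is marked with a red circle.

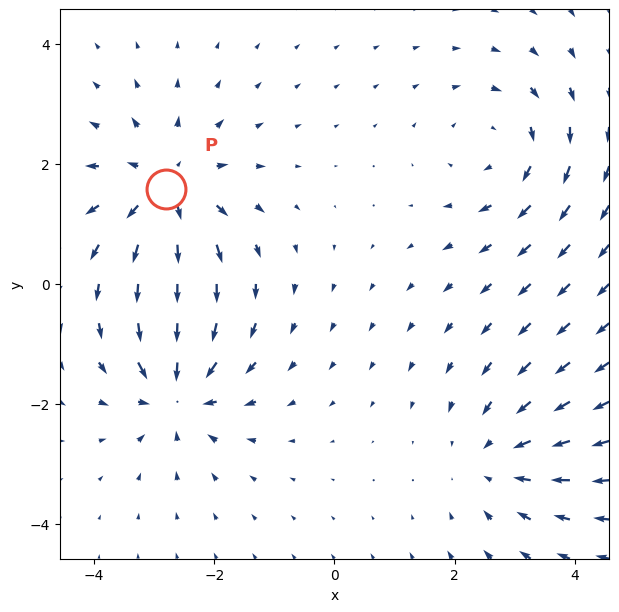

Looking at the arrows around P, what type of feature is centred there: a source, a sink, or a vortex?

source

At P (-2.8, 1.6) the arrows spread outward. Divergence about +5, curl ≈0 — positive divergence with near-zero curl is a source.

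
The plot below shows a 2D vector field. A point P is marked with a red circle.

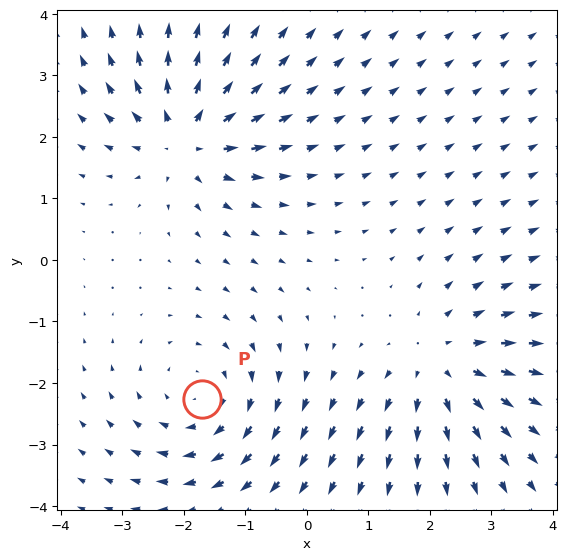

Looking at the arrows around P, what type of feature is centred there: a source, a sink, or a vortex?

At P (-1.7, -2.3) the arrows circulate clockwise. Divergence ≈0, curl about -3 — near-zero divergence with nonzero curl is a vortex.

vortex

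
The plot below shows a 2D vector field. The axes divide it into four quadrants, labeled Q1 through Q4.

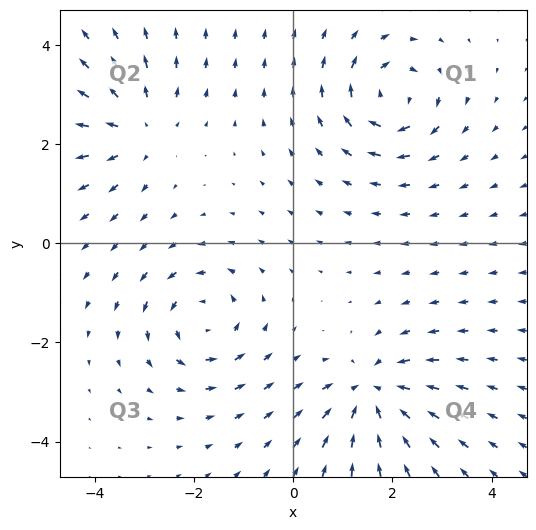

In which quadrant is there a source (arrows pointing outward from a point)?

The source sits at approximately (-3.1, 2.3), which lies in quadrant Q2. The divergence there is about +4, positive as expected for a source.

Q2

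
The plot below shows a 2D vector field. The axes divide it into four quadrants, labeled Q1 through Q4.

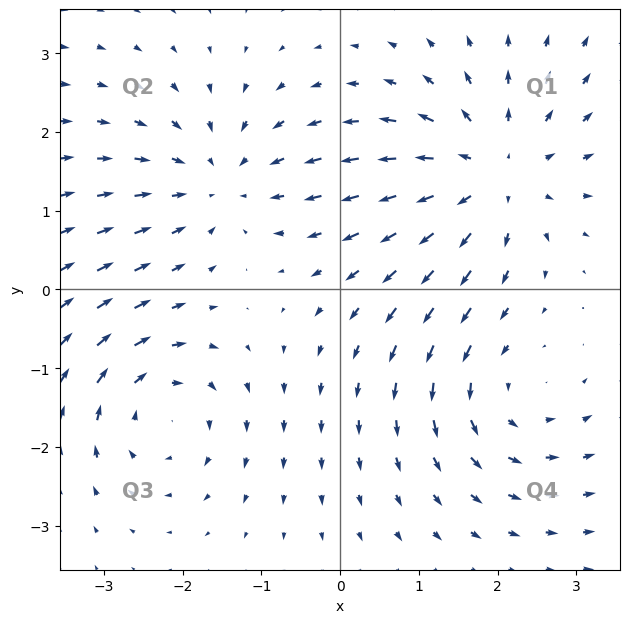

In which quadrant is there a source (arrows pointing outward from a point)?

Q1

The source sits at approximately (1.9, 1.5), which lies in quadrant Q1. The divergence there is about +4, positive as expected for a source.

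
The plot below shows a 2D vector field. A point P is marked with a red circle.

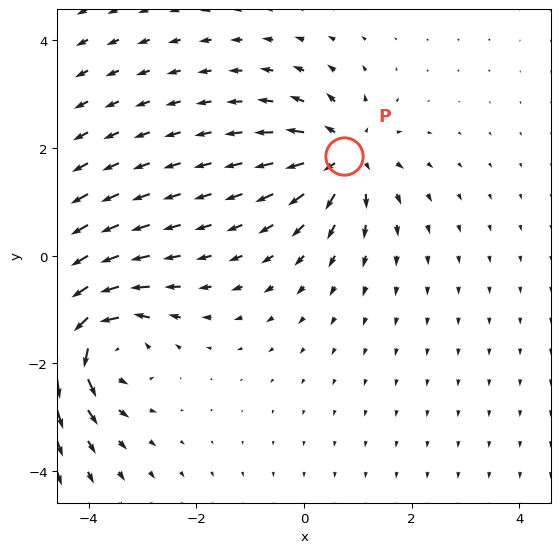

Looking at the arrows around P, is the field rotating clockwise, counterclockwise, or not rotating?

not rotating

Near P at (0.7, 1.9) the arrows show no circulation. The curl there is ≈0.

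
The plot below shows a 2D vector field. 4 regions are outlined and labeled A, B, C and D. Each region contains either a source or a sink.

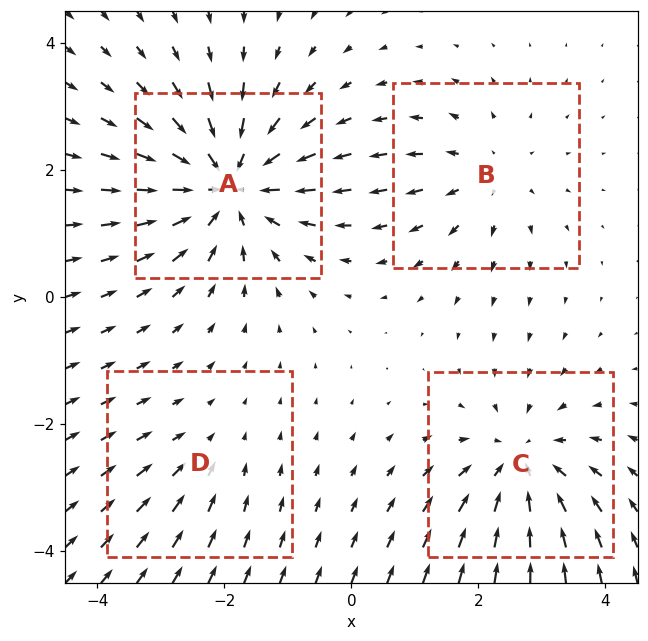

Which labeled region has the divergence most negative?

Divergence at each region's feature centre — A: about -6, B: about +3, C: about -4, D: about -2. Region A is most negative.

A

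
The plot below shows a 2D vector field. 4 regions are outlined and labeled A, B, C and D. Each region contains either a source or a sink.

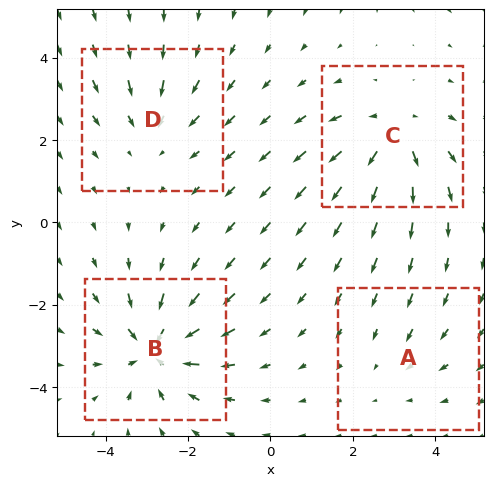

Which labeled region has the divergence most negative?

Divergence at each region's feature centre — A: about -2, B: about -6, C: about +5, D: about -3. Region B is most negative.

B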